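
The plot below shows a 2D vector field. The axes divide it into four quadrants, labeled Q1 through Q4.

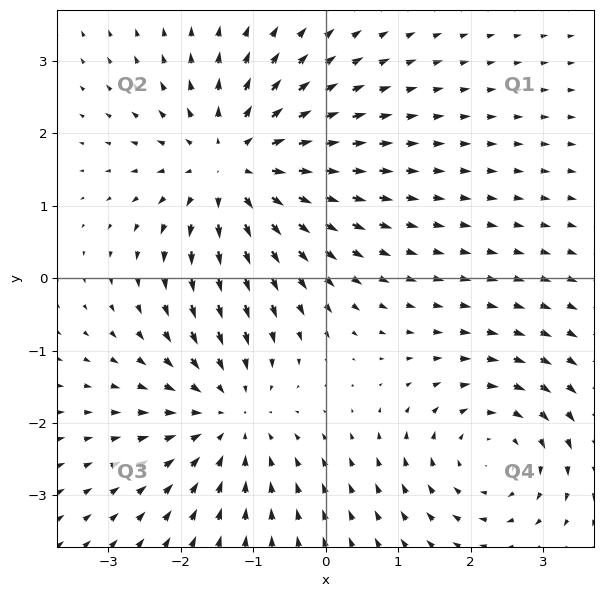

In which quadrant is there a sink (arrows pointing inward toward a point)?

Q3

The sink sits at approximately (-1.3, -1.9), which lies in quadrant Q3. The divergence there is about -3, negative as expected for a sink.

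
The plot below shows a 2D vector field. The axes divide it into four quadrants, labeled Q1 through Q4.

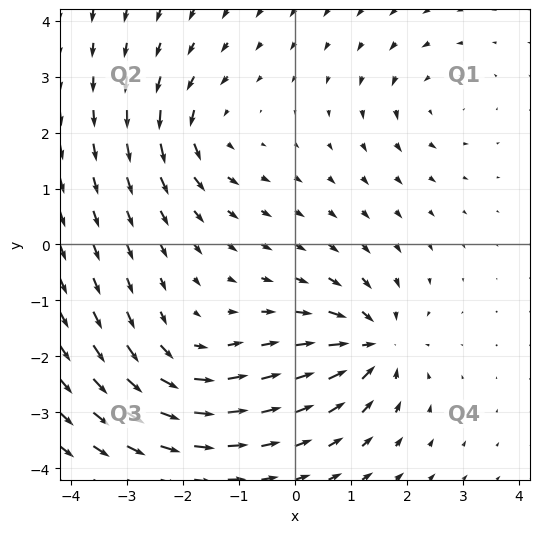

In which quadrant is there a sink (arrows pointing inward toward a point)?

Q4

The sink sits at approximately (1.4, -1.8), which lies in quadrant Q4. The divergence there is about -6, negative as expected for a sink.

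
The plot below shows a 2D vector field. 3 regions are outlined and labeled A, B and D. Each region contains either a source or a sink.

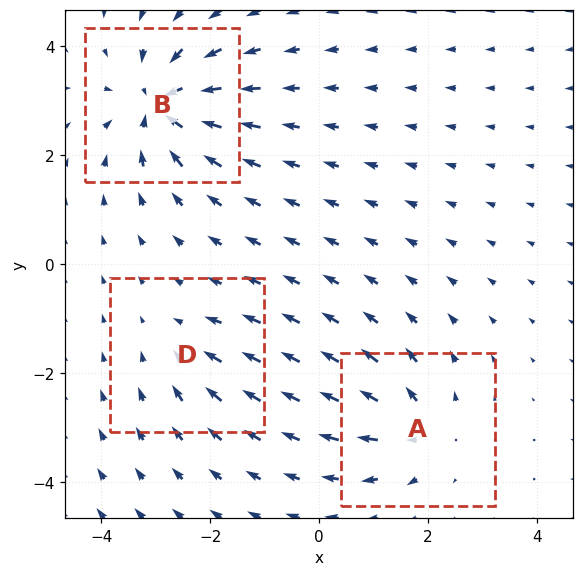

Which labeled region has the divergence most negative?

Divergence at each region's feature centre — A: about +4, B: about -6, D: about -3. Region B is most negative.

B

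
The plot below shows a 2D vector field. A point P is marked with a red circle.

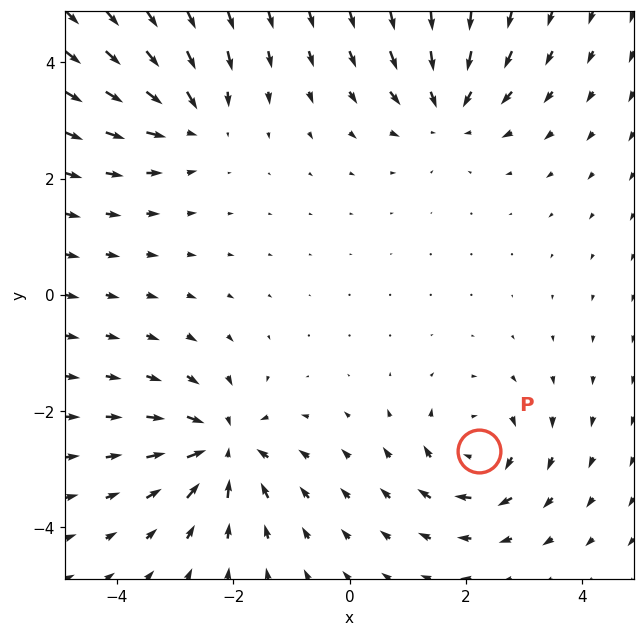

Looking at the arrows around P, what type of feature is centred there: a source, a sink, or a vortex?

vortex

At P (2.2, -2.7) the arrows circulate clockwise. Divergence ≈0, curl about -4 — near-zero divergence with nonzero curl is a vortex.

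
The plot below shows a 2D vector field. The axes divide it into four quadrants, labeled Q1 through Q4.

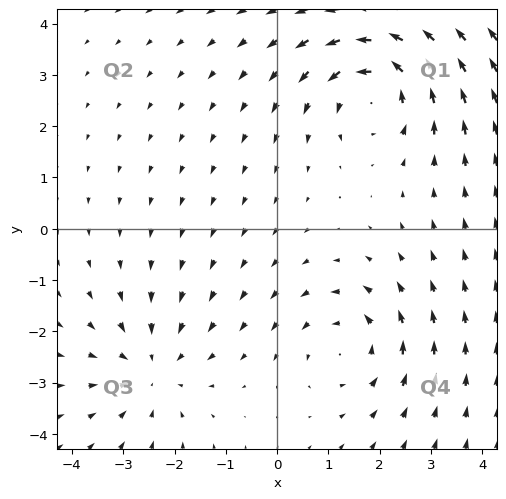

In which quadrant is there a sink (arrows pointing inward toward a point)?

The sink sits at approximately (-2.4, -2.7), which lies in quadrant Q3. The divergence there is about -3, negative as expected for a sink.

Q3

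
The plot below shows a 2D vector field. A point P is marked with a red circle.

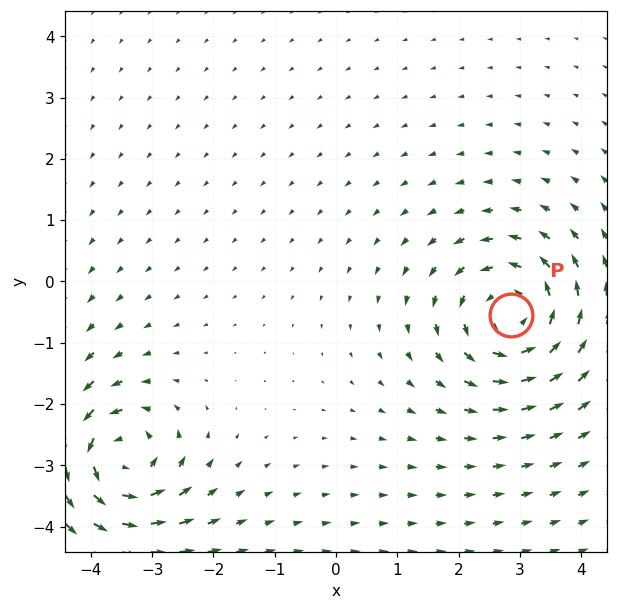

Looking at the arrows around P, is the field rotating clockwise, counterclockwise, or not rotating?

Near P at (2.9, -0.5) the arrows circulate counterclockwise. The curl (z-component) there is about +5; positive curl means counterclockwise rotation.

counterclockwise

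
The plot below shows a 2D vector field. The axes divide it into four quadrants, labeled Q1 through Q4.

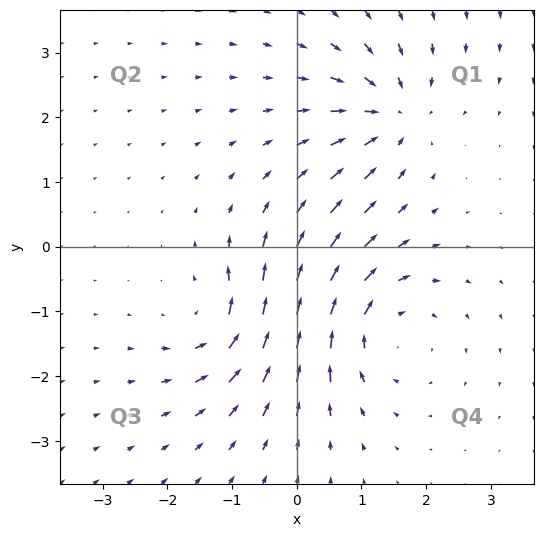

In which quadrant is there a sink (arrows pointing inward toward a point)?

Q1

The sink sits at approximately (1.5, 2.0), which lies in quadrant Q1. The divergence there is about -3, negative as expected for a sink.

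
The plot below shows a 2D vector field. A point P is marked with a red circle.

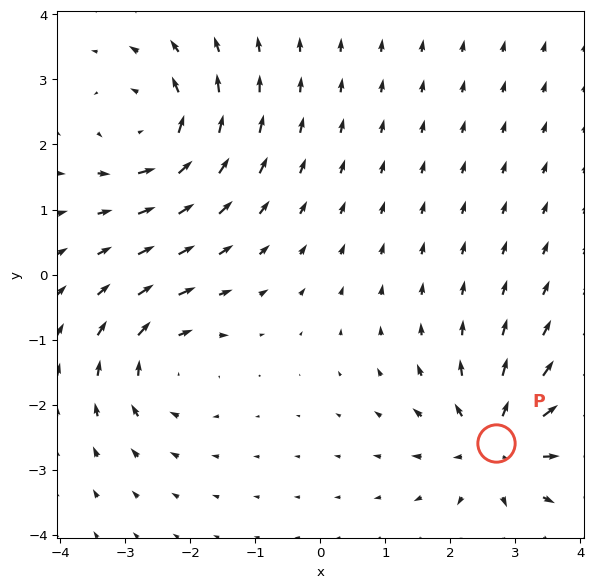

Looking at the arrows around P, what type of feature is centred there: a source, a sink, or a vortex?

source

At P (2.7, -2.6) the arrows spread outward. Divergence about +6, curl ≈0 — positive divergence with near-zero curl is a source.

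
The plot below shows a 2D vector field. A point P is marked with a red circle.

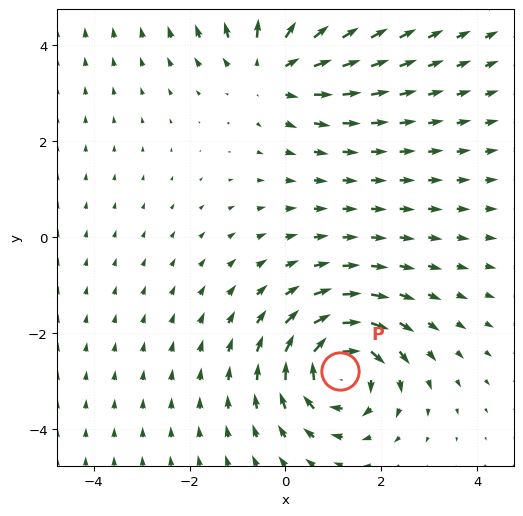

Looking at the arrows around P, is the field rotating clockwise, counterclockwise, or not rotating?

Near P at (1.1, -2.8) the arrows circulate clockwise. The curl (z-component) there is about -4; negative curl means clockwise rotation.

clockwise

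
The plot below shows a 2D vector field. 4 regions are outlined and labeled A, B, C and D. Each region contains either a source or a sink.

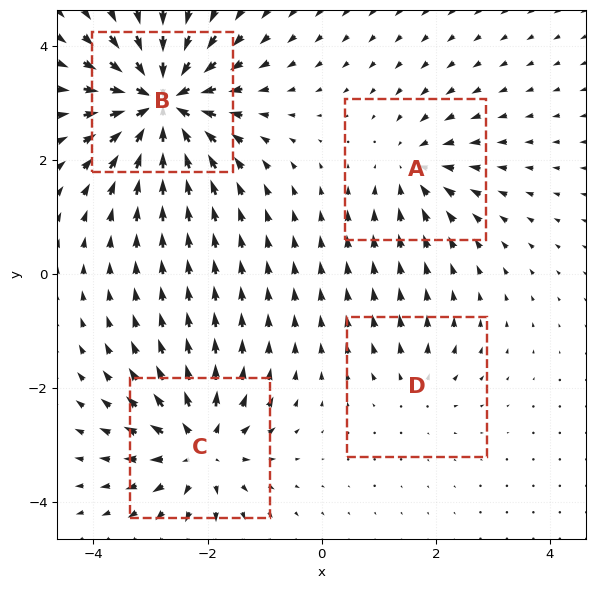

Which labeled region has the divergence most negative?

Divergence at each region's feature centre — A: about -4, B: about -9, C: about +6, D: about +3. Region B is most negative.

B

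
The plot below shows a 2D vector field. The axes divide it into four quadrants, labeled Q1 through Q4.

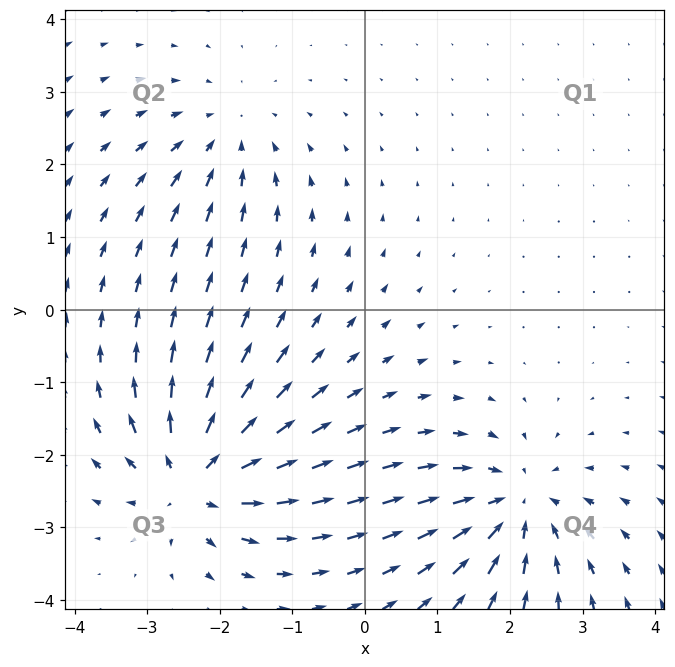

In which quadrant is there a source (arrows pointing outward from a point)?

The source sits at approximately (-2.3, -2.3), which lies in quadrant Q3. The divergence there is about +7, positive as expected for a source.

Q3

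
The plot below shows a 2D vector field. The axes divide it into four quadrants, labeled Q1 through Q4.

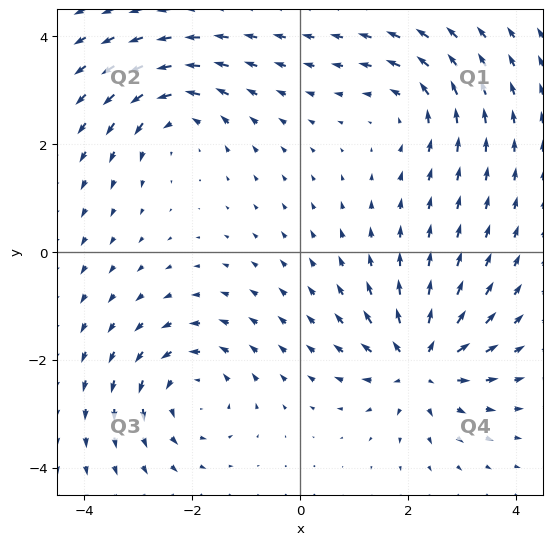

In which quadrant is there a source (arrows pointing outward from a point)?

The source sits at approximately (2.2, -2.1), which lies in quadrant Q4. The divergence there is about +6, positive as expected for a source.

Q4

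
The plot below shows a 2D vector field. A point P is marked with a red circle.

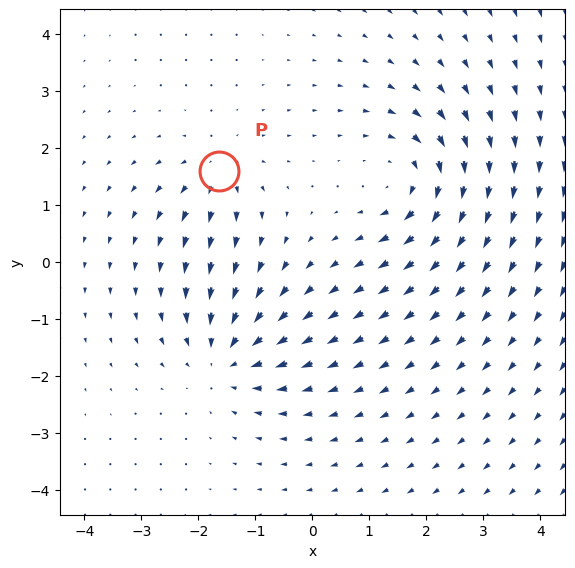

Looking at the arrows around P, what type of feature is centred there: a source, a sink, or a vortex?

At P (-1.6, 1.6) the arrows spread outward. Divergence about +4, curl ≈0 — positive divergence with near-zero curl is a source.

source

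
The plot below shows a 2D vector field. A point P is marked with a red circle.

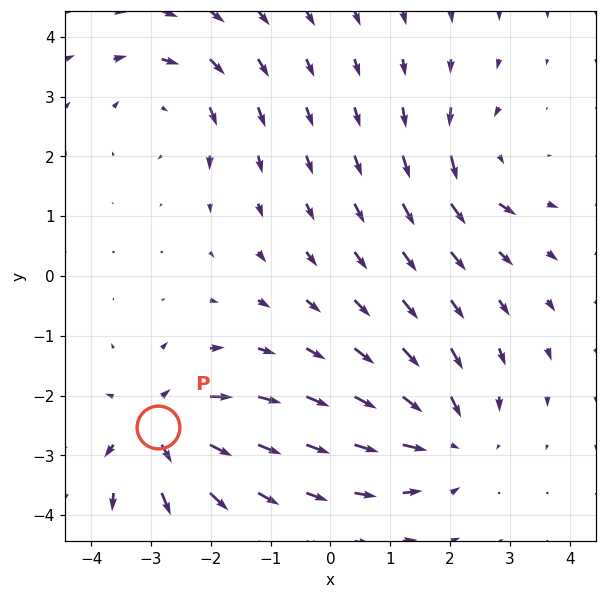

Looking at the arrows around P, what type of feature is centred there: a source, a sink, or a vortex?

At P (-2.9, -2.5) the arrows spread outward. Divergence about +7, curl ≈0 — positive divergence with near-zero curl is a source.

source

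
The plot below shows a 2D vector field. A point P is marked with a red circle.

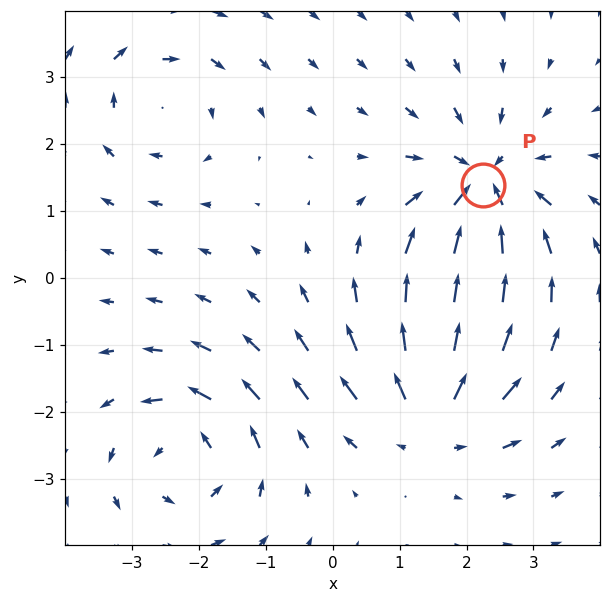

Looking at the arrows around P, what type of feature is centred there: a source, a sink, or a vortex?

sink

At P (2.3, 1.4) the arrows converge inward. Divergence about -6, curl ≈0 — negative divergence with near-zero curl is a sink.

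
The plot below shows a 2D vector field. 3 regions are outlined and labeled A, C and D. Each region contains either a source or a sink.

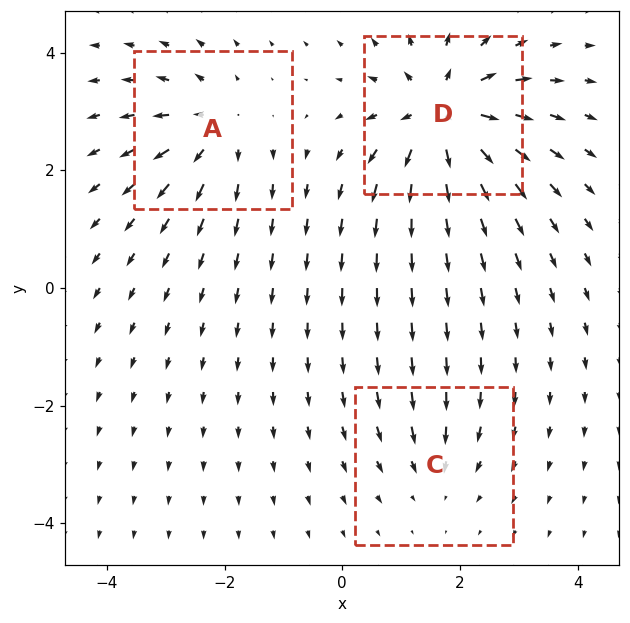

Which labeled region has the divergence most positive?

Divergence at each region's feature centre — A: about +4, C: about -2, D: about +6. Region D is most positive.

D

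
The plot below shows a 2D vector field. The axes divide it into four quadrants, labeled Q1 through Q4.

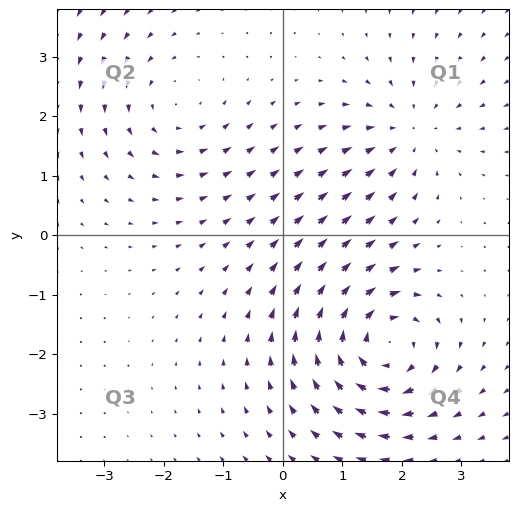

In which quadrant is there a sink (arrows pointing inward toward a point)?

Q1

The sink sits at approximately (2.1, 1.7), which lies in quadrant Q1. The divergence there is about -3, negative as expected for a sink.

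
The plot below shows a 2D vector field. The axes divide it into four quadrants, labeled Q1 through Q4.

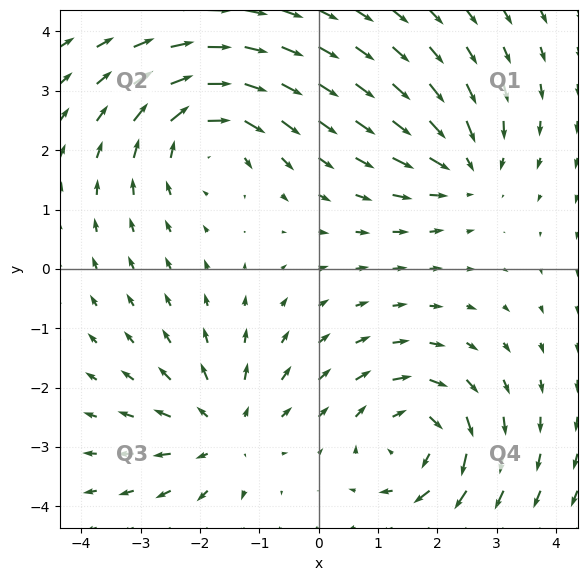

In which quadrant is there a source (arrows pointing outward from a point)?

The source sits at approximately (-1.6, -2.7), which lies in quadrant Q3. The divergence there is about +3, positive as expected for a source.

Q3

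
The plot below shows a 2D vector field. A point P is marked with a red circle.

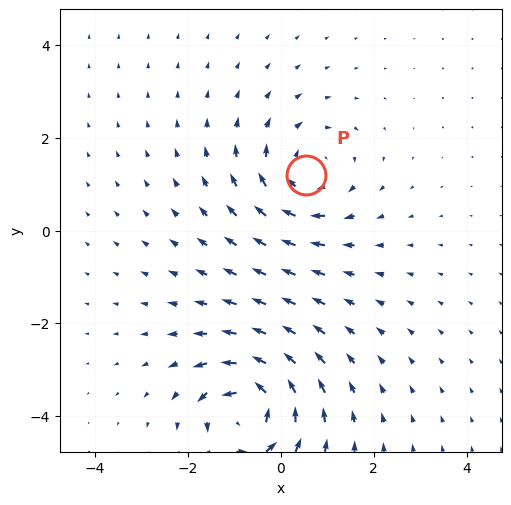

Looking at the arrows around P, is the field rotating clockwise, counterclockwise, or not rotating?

Near P at (0.5, 1.2) the arrows circulate clockwise. The curl (z-component) there is about -3; negative curl means clockwise rotation.

clockwise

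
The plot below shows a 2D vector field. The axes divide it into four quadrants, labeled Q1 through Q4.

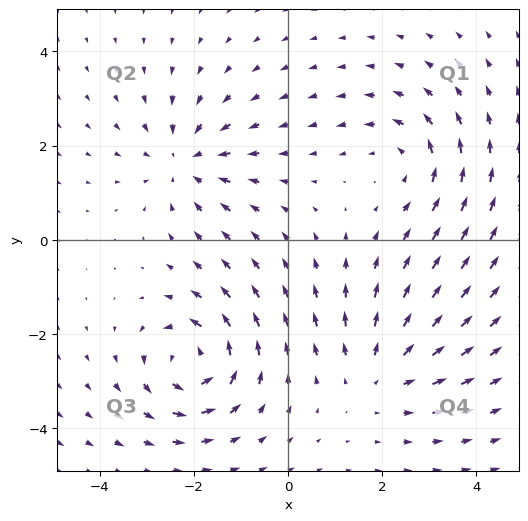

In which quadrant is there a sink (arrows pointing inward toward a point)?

The sink sits at approximately (-2.2, 1.7), which lies in quadrant Q2. The divergence there is about -4, negative as expected for a sink.

Q2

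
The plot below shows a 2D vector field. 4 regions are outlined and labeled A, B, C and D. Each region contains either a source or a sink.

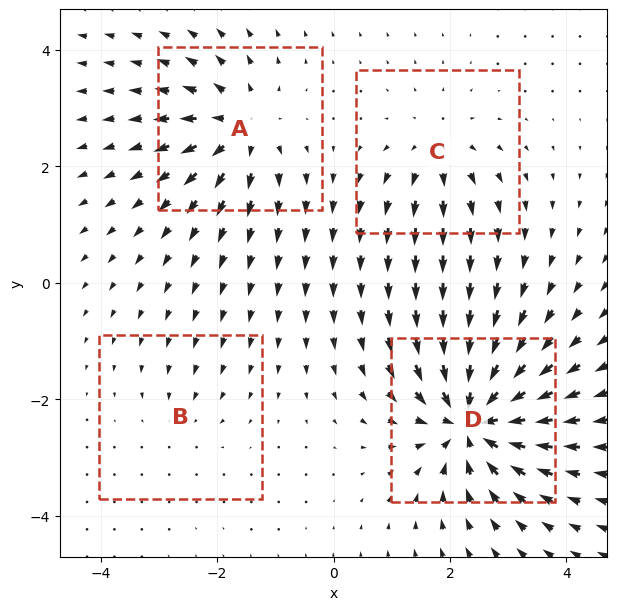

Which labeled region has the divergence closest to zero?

Divergence at each region's feature centre — A: about +6, B: about -2, C: about +4, D: about -10. Region B is closest to zero.

B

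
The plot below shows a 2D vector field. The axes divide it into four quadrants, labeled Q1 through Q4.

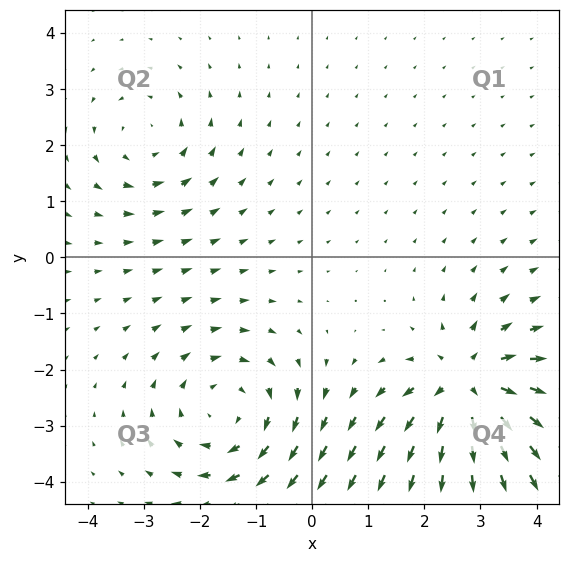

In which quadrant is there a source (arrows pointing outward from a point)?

Q4

The source sits at approximately (2.8, -2.3), which lies in quadrant Q4. The divergence there is about +6, positive as expected for a source.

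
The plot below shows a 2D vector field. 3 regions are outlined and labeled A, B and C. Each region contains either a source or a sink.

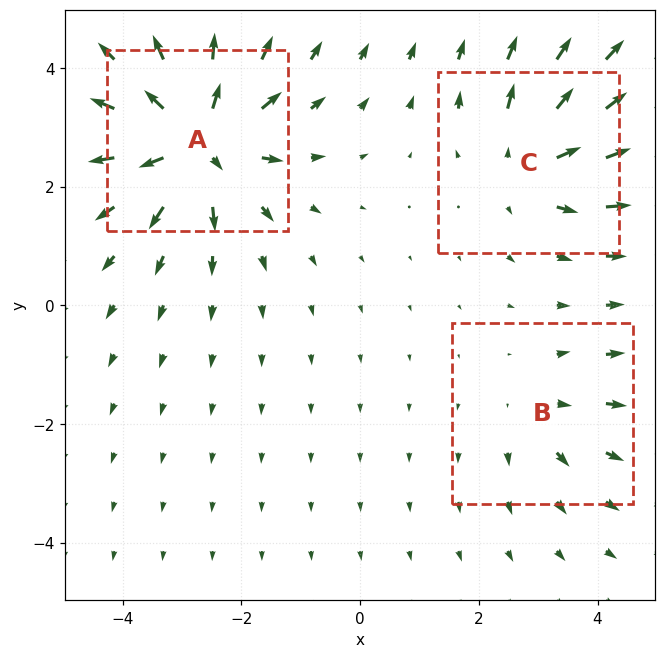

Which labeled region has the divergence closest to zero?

Divergence at each region's feature centre — A: about +6, B: about +2, C: about +4. Region B is closest to zero.

B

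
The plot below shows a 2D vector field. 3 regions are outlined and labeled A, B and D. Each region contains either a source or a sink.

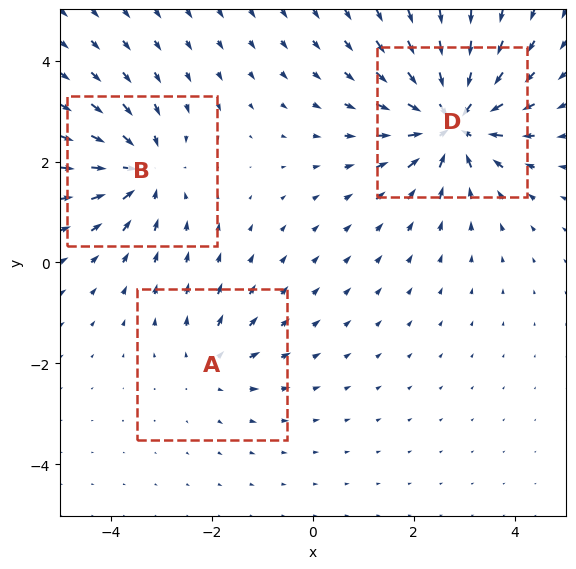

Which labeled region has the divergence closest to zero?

Divergence at each region's feature centre — A: about +2, B: about -4, D: about -6. Region A is closest to zero.

A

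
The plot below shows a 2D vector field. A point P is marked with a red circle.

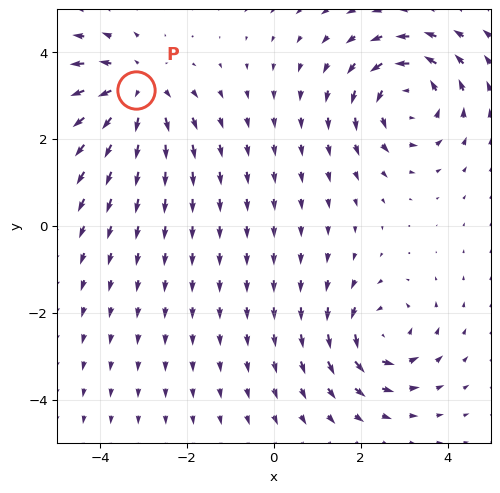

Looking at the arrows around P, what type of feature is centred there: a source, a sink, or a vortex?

At P (-3.2, 3.1) the arrows spread outward. Divergence about +5, curl ≈0 — positive divergence with near-zero curl is a source.

source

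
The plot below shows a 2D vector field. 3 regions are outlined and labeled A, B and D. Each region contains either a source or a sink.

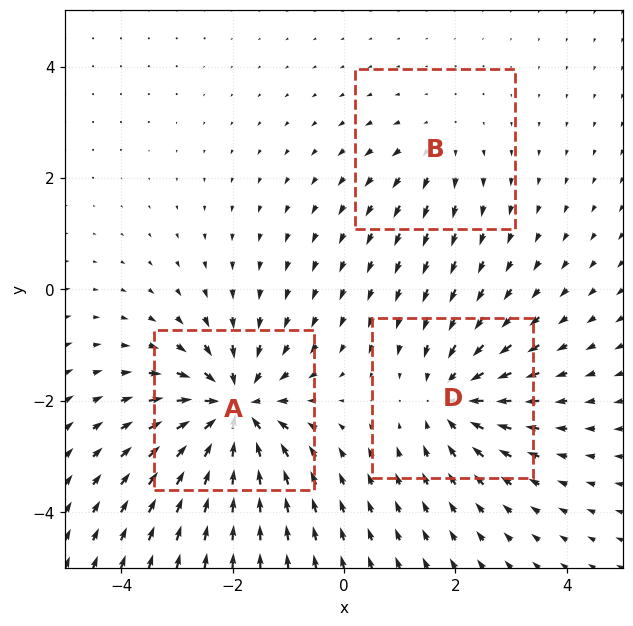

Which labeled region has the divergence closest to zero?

B

Divergence at each region's feature centre — A: about -6, B: about +2, D: about -4. Region B is closest to zero.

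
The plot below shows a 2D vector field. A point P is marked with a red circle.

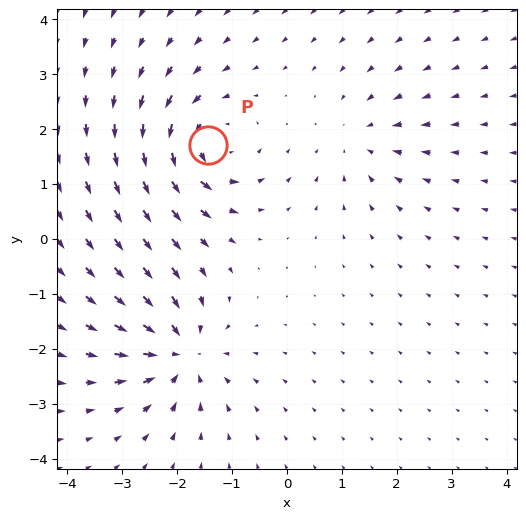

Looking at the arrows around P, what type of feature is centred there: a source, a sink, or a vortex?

At P (-1.4, 1.7) the arrows circulate counterclockwise. Divergence ≈0, curl about +5 — near-zero divergence with nonzero curl is a vortex.

vortex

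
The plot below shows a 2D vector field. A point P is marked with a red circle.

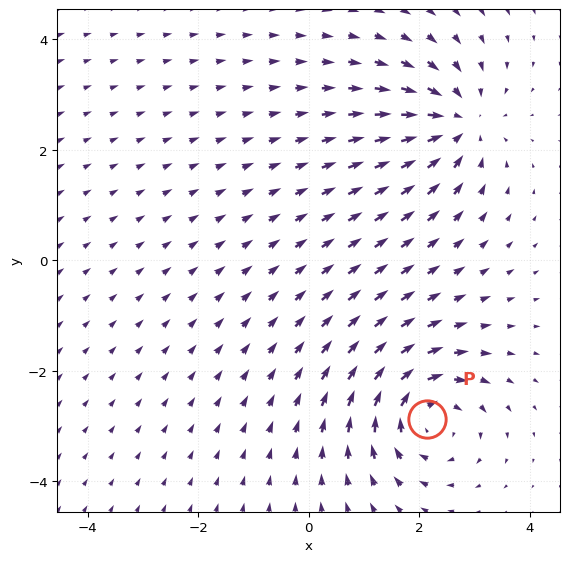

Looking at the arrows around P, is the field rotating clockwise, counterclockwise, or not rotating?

clockwise

Near P at (2.1, -2.9) the arrows circulate clockwise. The curl (z-component) there is about -4; negative curl means clockwise rotation.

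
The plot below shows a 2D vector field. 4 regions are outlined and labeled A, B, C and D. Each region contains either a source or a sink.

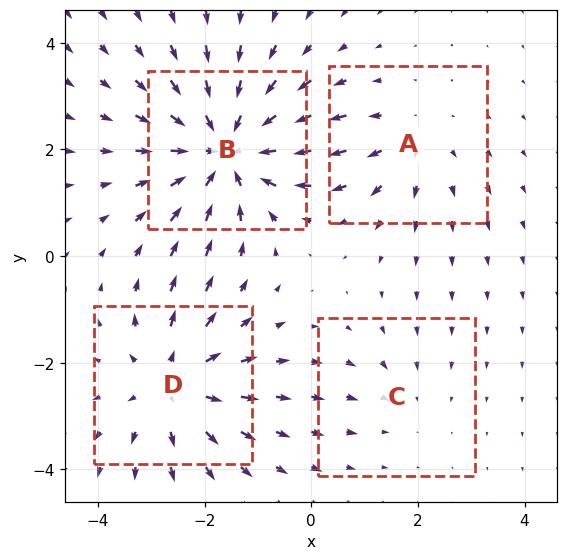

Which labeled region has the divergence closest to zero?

Divergence at each region's feature centre — A: about +3, B: about -6, C: about -2, D: about +4. Region C is closest to zero.

C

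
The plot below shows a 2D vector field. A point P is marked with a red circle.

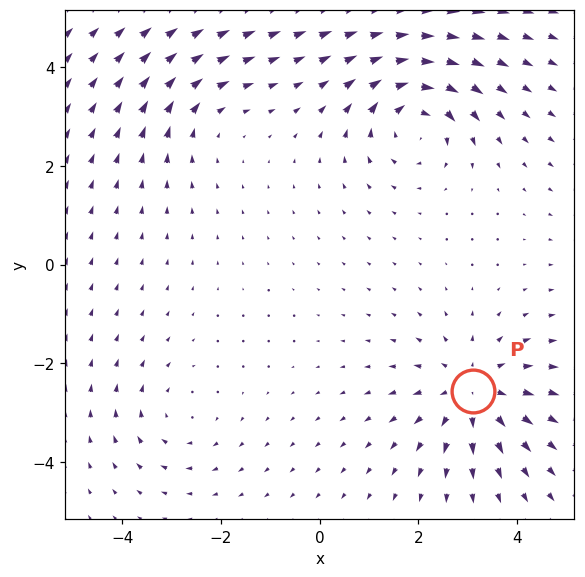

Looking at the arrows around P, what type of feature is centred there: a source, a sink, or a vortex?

At P (3.1, -2.6) the arrows spread outward. Divergence about +5, curl ≈0 — positive divergence with near-zero curl is a source.

source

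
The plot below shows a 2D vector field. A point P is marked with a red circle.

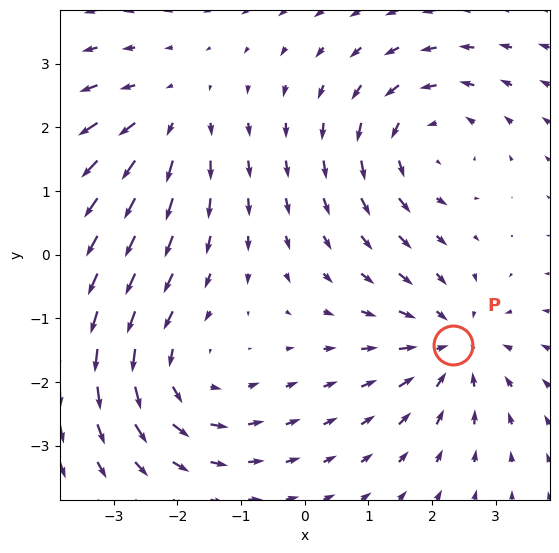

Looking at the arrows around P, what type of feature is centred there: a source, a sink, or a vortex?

sink

At P (2.3, -1.4) the arrows converge inward. Divergence about -4, curl ≈0 — negative divergence with near-zero curl is a sink.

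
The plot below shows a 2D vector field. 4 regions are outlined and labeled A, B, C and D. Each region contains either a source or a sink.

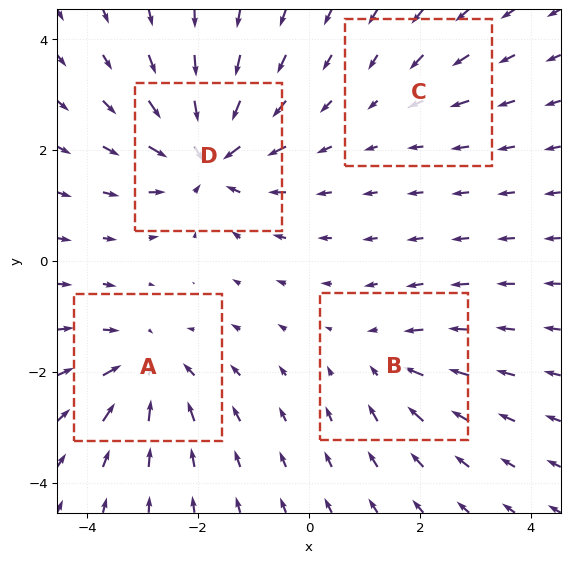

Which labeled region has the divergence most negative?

Divergence at each region's feature centre — A: about -6, B: about -4, C: about -2, D: about -8. Region D is most negative.

D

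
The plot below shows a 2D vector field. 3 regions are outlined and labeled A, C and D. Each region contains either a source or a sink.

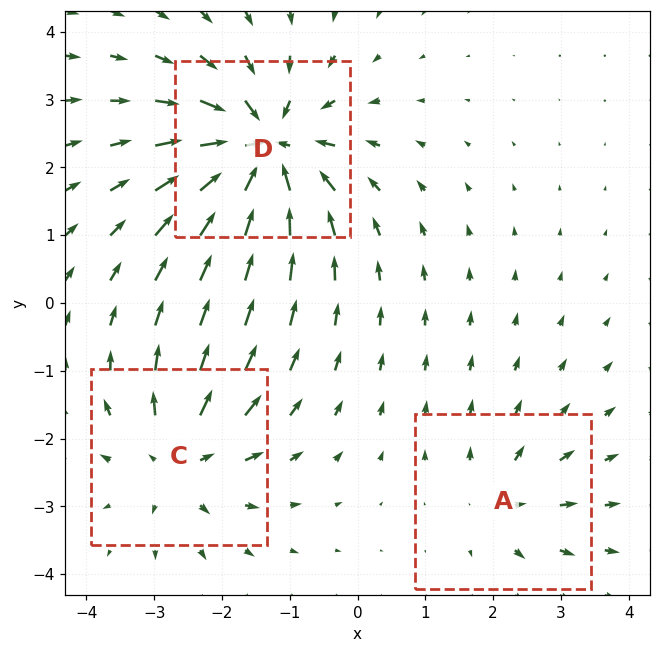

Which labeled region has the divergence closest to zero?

A

Divergence at each region's feature centre — A: about +2, C: about +4, D: about -6. Region A is closest to zero.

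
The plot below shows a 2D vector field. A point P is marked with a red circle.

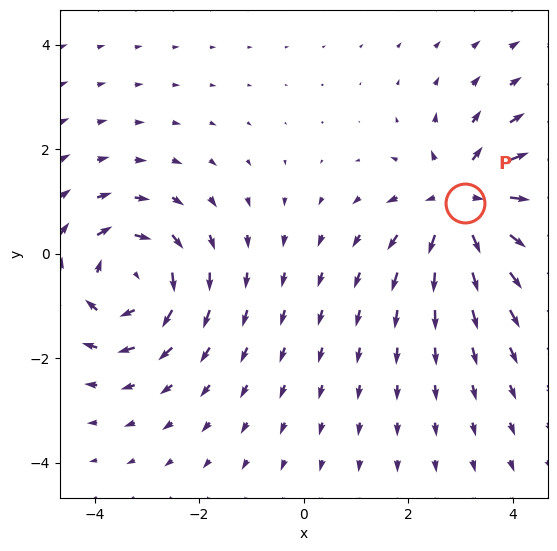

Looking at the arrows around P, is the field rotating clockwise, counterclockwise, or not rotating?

Near P at (3.1, 1.0) the arrows show no circulation. The curl there is ≈0.

not rotating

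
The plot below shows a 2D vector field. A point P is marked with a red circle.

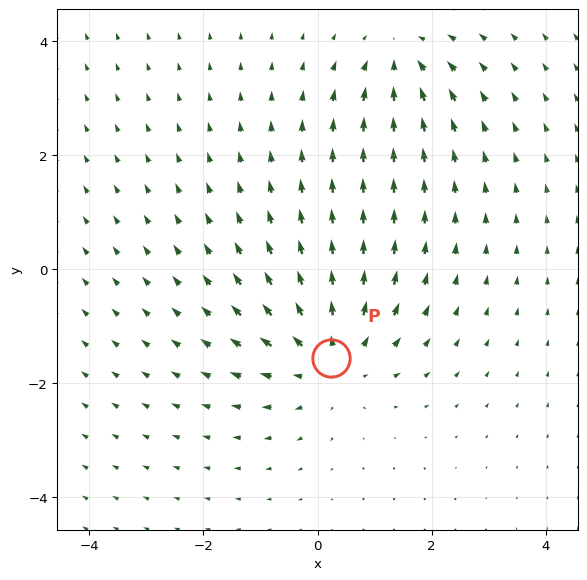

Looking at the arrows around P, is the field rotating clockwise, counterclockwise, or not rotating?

not rotating

Near P at (0.2, -1.6) the arrows show no circulation. The curl there is ≈0.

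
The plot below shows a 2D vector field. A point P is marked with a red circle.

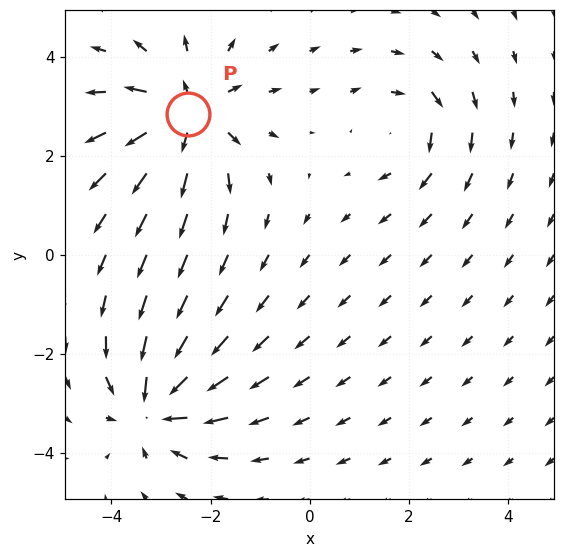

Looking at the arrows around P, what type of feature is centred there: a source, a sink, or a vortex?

source

At P (-2.5, 2.9) the arrows spread outward. Divergence about +4, curl ≈0 — positive divergence with near-zero curl is a source.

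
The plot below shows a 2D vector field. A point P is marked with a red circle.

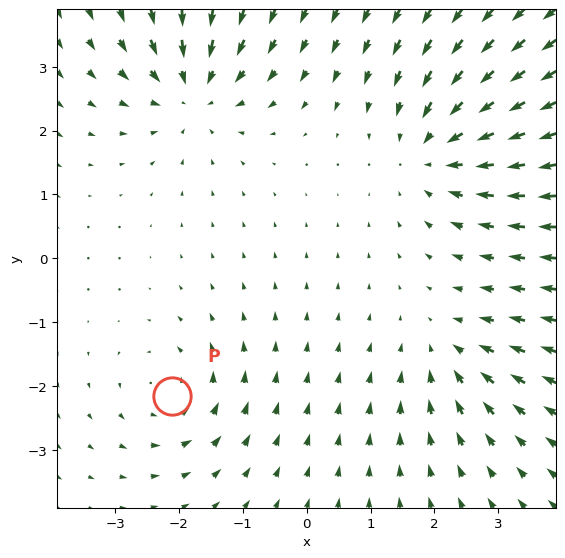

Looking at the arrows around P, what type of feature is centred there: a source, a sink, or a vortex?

At P (-2.1, -2.2) the arrows circulate counterclockwise. Divergence ≈0, curl about +4 — near-zero divergence with nonzero curl is a vortex.

vortex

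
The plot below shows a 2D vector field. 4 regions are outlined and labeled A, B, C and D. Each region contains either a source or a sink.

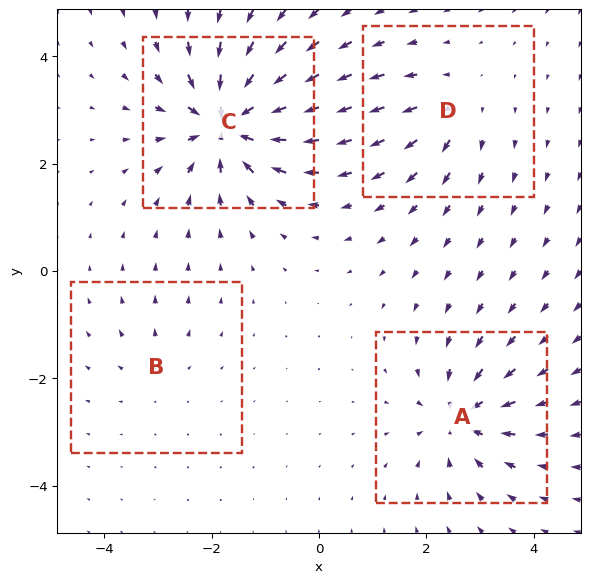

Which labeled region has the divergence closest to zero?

B

Divergence at each region's feature centre — A: about -6, B: about +3, C: about -10, D: about +4. Region B is closest to zero.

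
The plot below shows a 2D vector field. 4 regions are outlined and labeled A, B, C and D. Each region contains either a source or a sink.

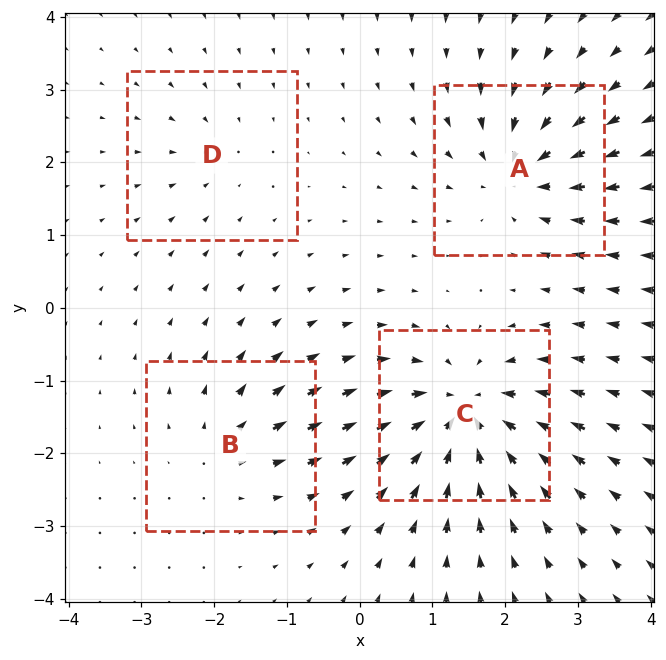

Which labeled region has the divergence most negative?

Divergence at each region's feature centre — A: about -6, B: about +4, C: about -8, D: about -3. Region C is most negative.

C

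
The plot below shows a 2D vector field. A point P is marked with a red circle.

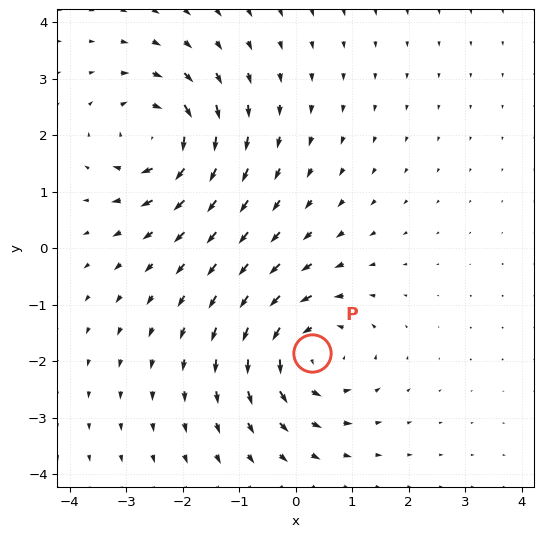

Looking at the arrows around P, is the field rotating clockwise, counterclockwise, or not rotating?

Near P at (0.3, -1.9) the arrows circulate counterclockwise. The curl (z-component) there is about +5; positive curl means counterclockwise rotation.

counterclockwise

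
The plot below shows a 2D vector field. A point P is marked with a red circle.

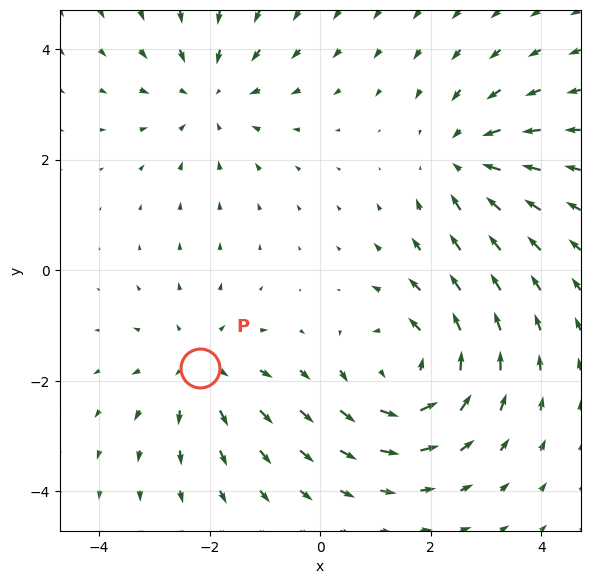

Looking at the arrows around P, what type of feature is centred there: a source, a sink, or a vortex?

source

At P (-2.2, -1.8) the arrows spread outward. Divergence about +3, curl ≈0 — positive divergence with near-zero curl is a source.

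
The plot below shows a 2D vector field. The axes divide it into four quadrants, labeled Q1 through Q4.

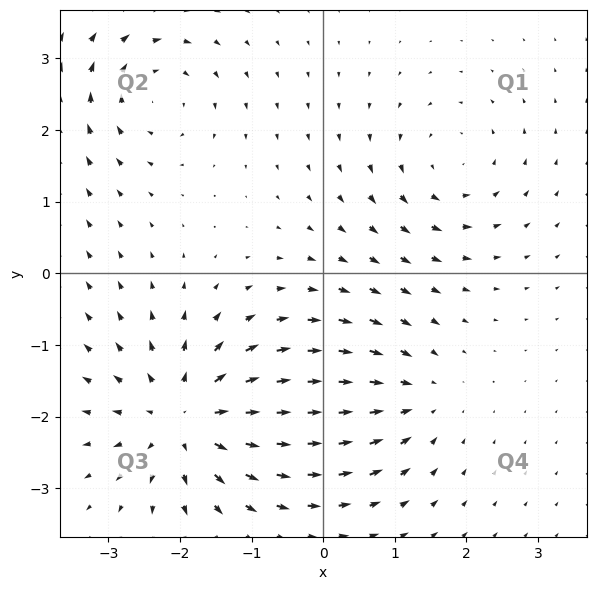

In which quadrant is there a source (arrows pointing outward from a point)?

The source sits at approximately (-1.9, -2.0), which lies in quadrant Q3. The divergence there is about +5, positive as expected for a source.

Q3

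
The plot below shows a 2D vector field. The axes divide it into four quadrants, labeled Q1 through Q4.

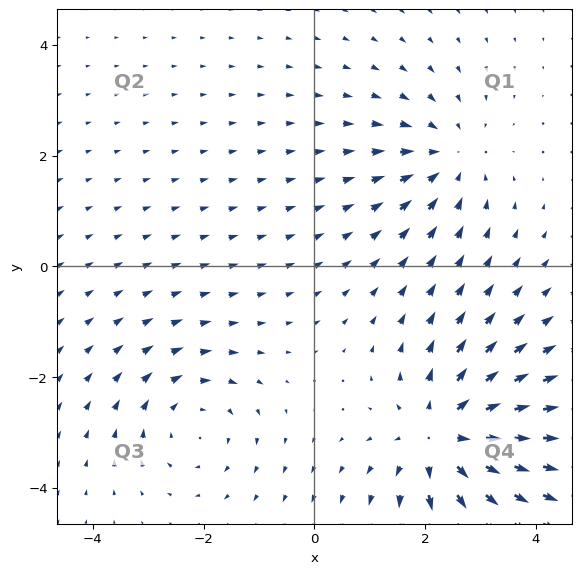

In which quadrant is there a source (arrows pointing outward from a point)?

Q4

The source sits at approximately (2.4, -3.1), which lies in quadrant Q4. The divergence there is about +4, positive as expected for a source.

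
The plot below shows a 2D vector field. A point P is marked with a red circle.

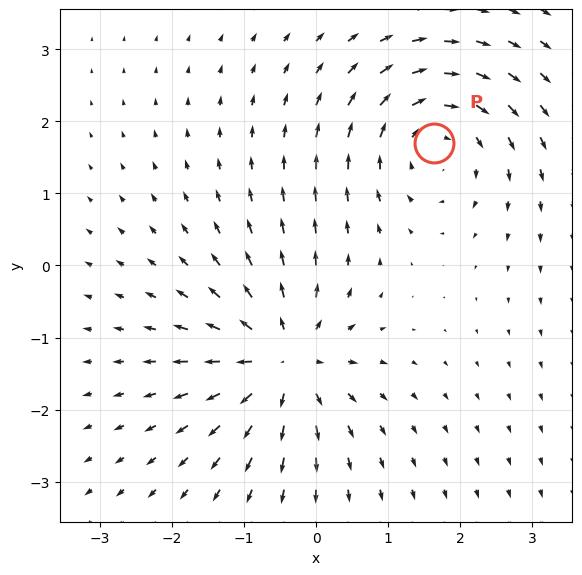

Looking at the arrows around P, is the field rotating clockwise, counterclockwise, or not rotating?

Near P at (1.6, 1.7) the arrows circulate clockwise. The curl (z-component) there is about -4; negative curl means clockwise rotation.

clockwise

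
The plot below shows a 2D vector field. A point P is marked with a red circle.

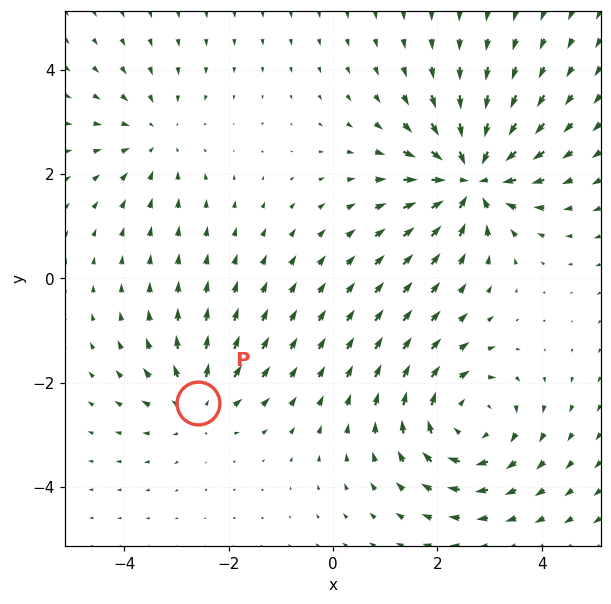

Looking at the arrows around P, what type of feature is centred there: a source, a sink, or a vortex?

source

At P (-2.6, -2.4) the arrows spread outward. Divergence about +3, curl ≈0 — positive divergence with near-zero curl is a source.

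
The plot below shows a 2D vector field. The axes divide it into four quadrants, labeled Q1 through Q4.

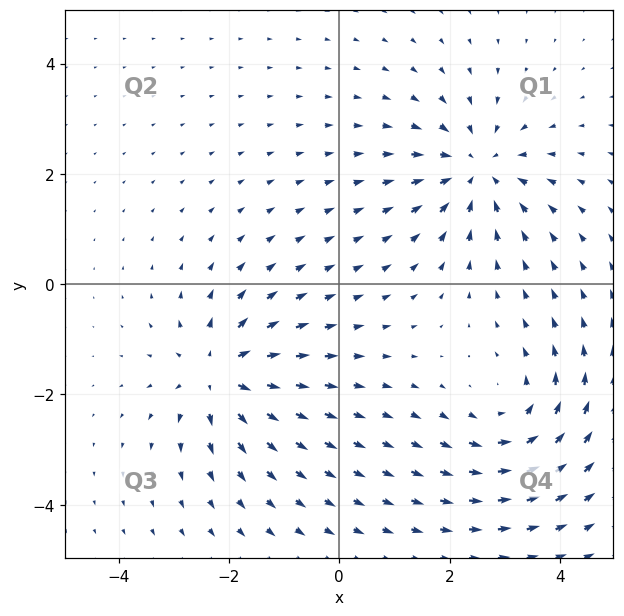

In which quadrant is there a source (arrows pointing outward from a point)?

Q3

The source sits at approximately (-2.2, -1.6), which lies in quadrant Q3. The divergence there is about +4, positive as expected for a source.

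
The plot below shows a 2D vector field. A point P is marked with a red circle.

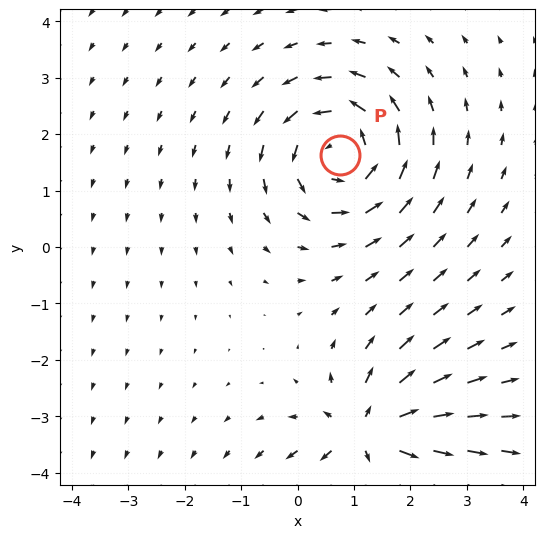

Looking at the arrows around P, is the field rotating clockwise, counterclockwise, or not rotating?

counterclockwise

Near P at (0.8, 1.6) the arrows circulate counterclockwise. The curl (z-component) there is about +4; positive curl means counterclockwise rotation.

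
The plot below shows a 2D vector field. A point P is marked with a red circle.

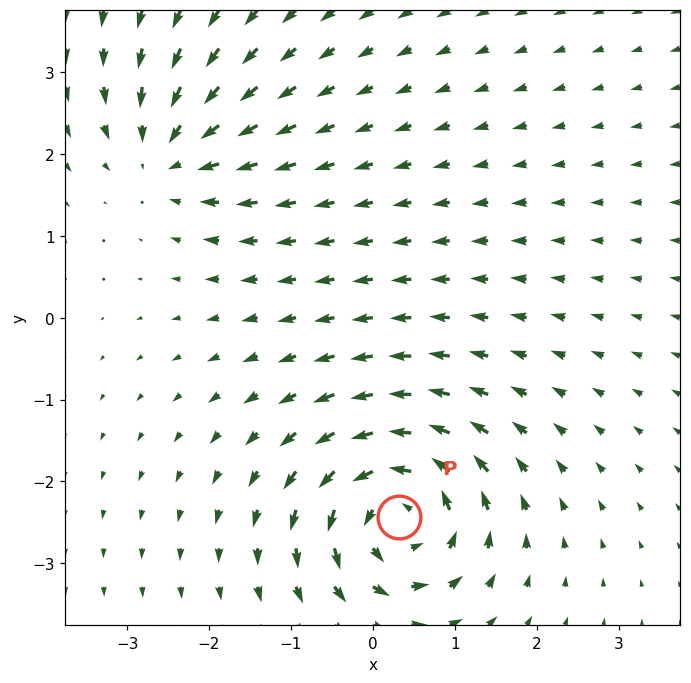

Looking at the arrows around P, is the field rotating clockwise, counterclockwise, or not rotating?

Near P at (0.3, -2.4) the arrows circulate counterclockwise. The curl (z-component) there is about +7; positive curl means counterclockwise rotation.

counterclockwise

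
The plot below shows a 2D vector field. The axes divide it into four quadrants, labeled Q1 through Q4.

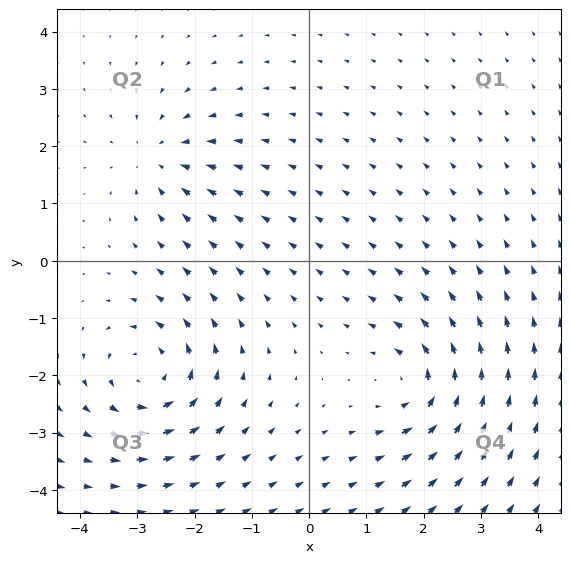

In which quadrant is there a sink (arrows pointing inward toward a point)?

Q2

The sink sits at approximately (-2.6, 1.8), which lies in quadrant Q2. The divergence there is about -4, negative as expected for a sink.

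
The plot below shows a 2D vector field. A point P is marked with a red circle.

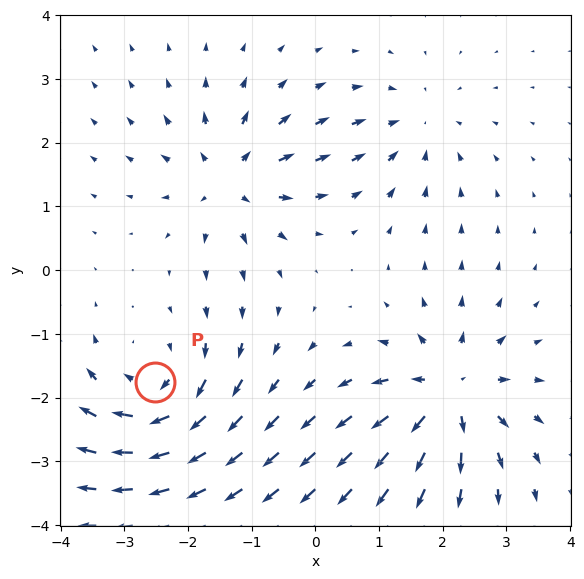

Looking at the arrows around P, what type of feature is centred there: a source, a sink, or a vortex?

At P (-2.5, -1.8) the arrows circulate clockwise. Divergence ≈0, curl about -5 — near-zero divergence with nonzero curl is a vortex.

vortex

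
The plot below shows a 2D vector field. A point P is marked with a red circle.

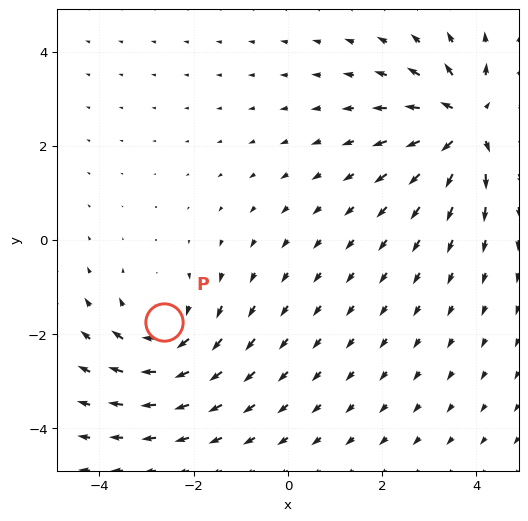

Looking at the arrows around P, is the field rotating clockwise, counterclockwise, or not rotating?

Near P at (-2.6, -1.7) the arrows circulate clockwise. The curl (z-component) there is about -3; negative curl means clockwise rotation.

clockwise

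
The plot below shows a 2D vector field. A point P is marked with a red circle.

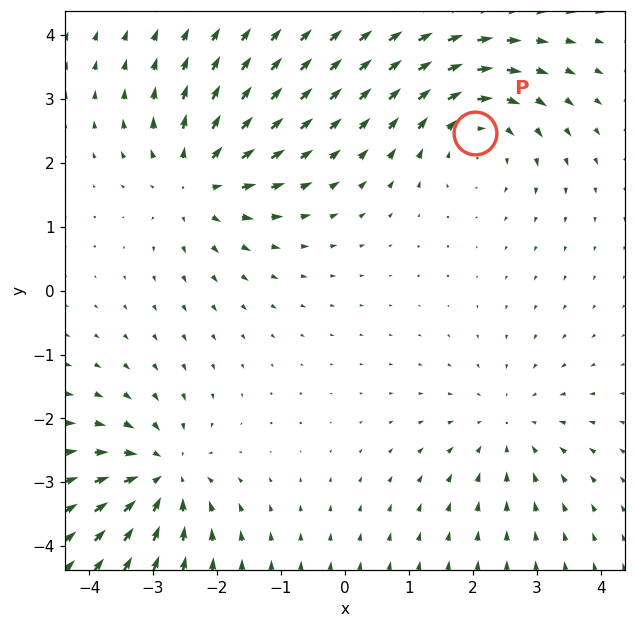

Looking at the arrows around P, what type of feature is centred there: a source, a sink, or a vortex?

vortex

At P (2.0, 2.5) the arrows circulate clockwise. Divergence ≈0, curl about -4 — near-zero divergence with nonzero curl is a vortex.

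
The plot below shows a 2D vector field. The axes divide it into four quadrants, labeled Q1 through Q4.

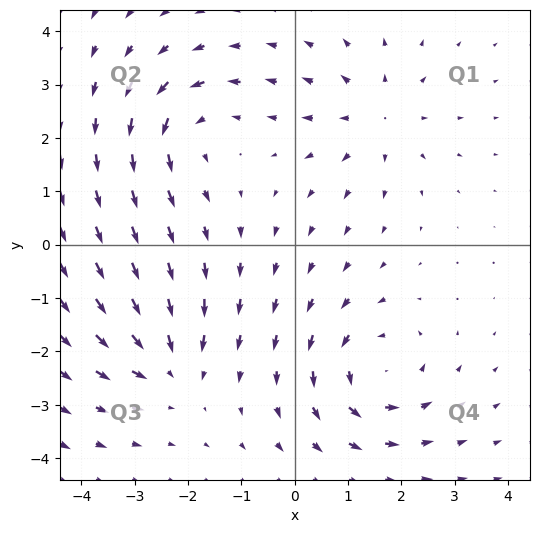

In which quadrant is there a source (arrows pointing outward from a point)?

The source sits at approximately (1.5, 2.4), which lies in quadrant Q1. The divergence there is about +4, positive as expected for a source.

Q1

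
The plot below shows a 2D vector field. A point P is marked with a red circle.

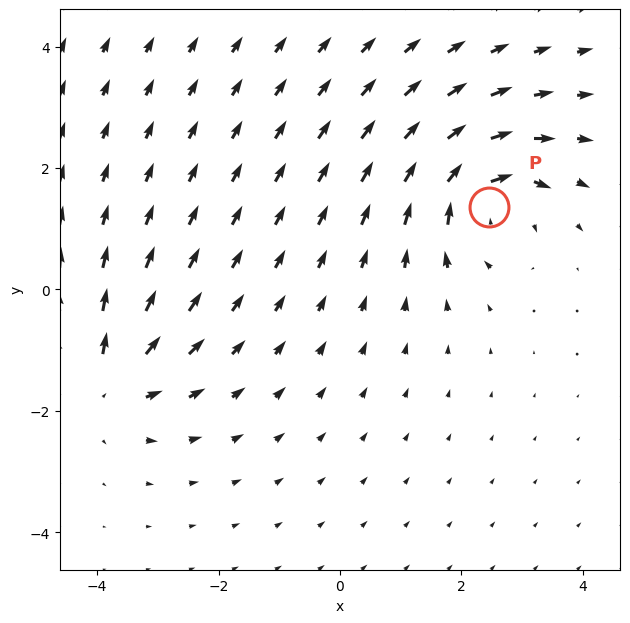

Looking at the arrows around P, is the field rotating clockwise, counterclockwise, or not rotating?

Near P at (2.5, 1.4) the arrows circulate clockwise. The curl (z-component) there is about -6; negative curl means clockwise rotation.

clockwise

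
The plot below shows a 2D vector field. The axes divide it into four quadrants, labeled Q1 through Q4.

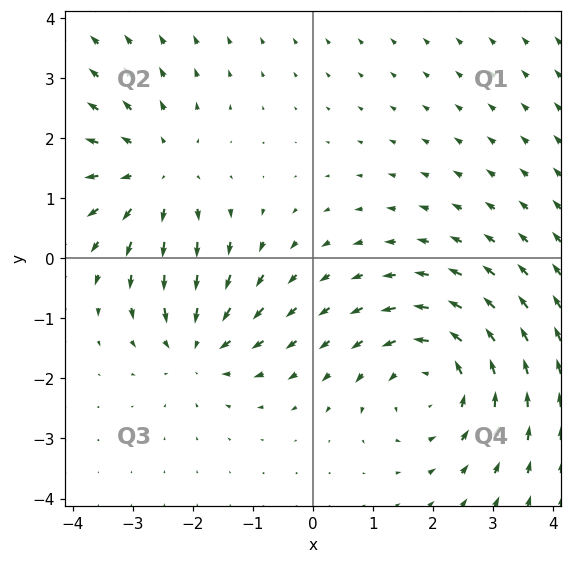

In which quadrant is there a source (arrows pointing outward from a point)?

The source sits at approximately (-2.6, 1.4), which lies in quadrant Q2. The divergence there is about +3, positive as expected for a source.

Q2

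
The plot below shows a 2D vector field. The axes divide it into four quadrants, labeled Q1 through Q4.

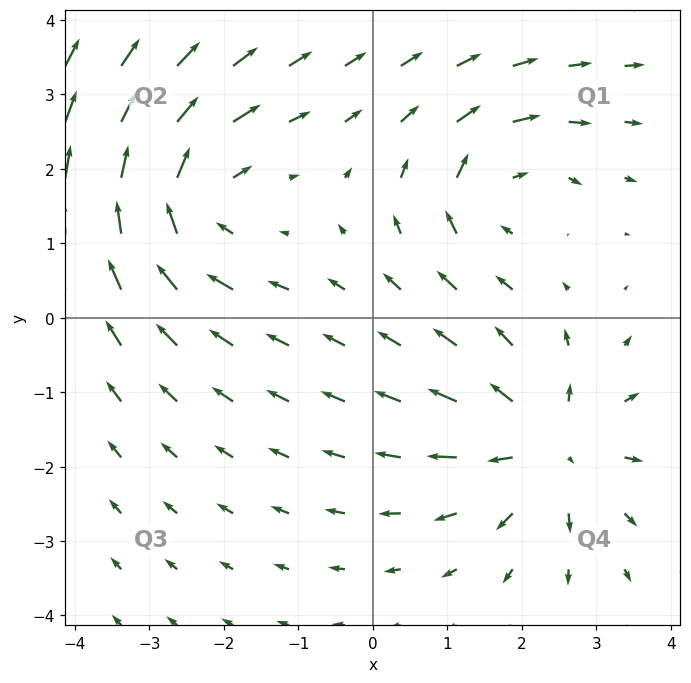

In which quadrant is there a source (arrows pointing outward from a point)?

The source sits at approximately (2.4, -1.7), which lies in quadrant Q4. The divergence there is about +5, positive as expected for a source.

Q4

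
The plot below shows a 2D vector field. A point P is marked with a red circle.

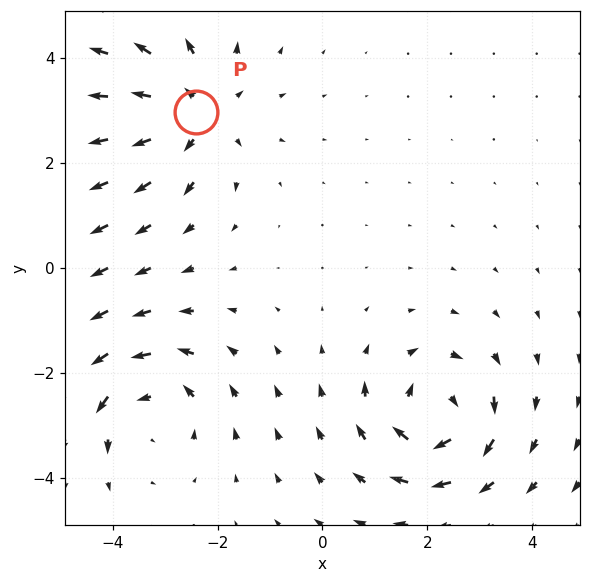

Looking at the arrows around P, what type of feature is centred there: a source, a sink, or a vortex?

source

At P (-2.4, 3.0) the arrows spread outward. Divergence about +3, curl ≈0 — positive divergence with near-zero curl is a source.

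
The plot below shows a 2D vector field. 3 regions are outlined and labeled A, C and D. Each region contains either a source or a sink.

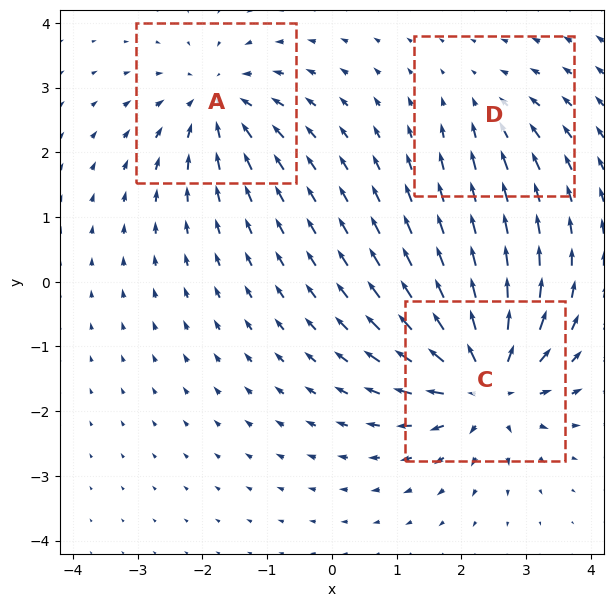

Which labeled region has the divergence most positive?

C

Divergence at each region's feature centre — A: about -4, C: about +6, D: about -2. Region C is most positive.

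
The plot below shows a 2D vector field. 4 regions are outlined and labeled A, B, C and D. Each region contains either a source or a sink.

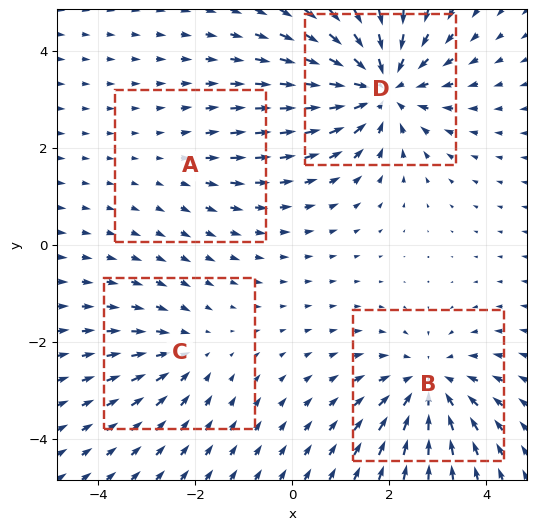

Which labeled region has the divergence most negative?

Divergence at each region's feature centre — A: about +2, B: about -5, C: about -3, D: about -6. Region D is most negative.

D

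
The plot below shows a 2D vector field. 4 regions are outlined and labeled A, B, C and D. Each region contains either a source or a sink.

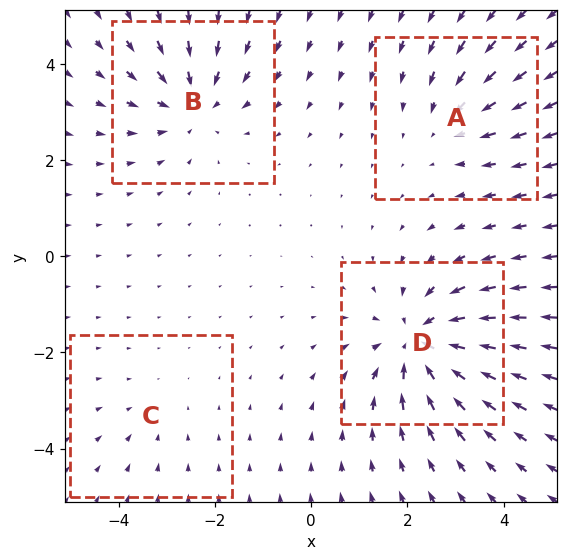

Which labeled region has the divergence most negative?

D

Divergence at each region's feature centre — A: about -3, B: about -5, C: about -2, D: about -6. Region D is most negative.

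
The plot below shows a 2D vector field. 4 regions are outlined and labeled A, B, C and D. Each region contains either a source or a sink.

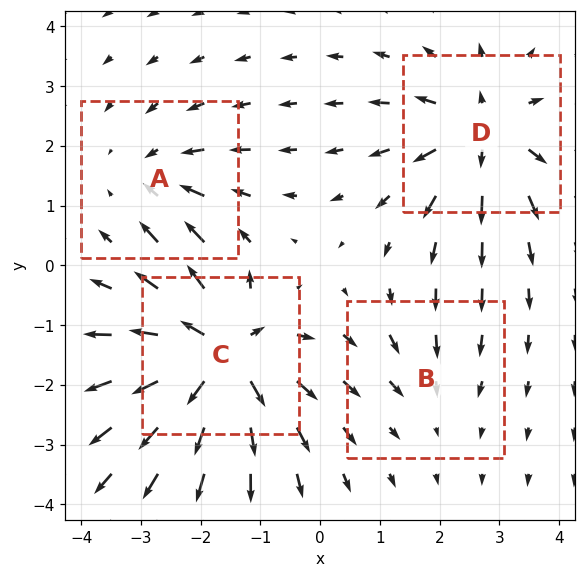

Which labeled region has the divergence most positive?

C

Divergence at each region's feature centre — A: about -4, B: about -2, C: about +9, D: about +6. Region C is most positive.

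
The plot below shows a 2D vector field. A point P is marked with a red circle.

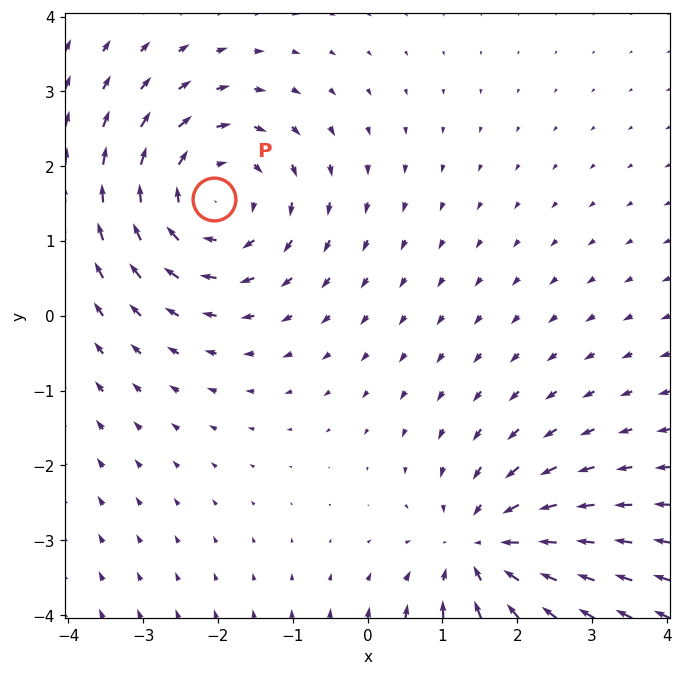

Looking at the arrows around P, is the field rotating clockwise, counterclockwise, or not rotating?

clockwise

Near P at (-2.0, 1.6) the arrows circulate clockwise. The curl (z-component) there is about -3; negative curl means clockwise rotation.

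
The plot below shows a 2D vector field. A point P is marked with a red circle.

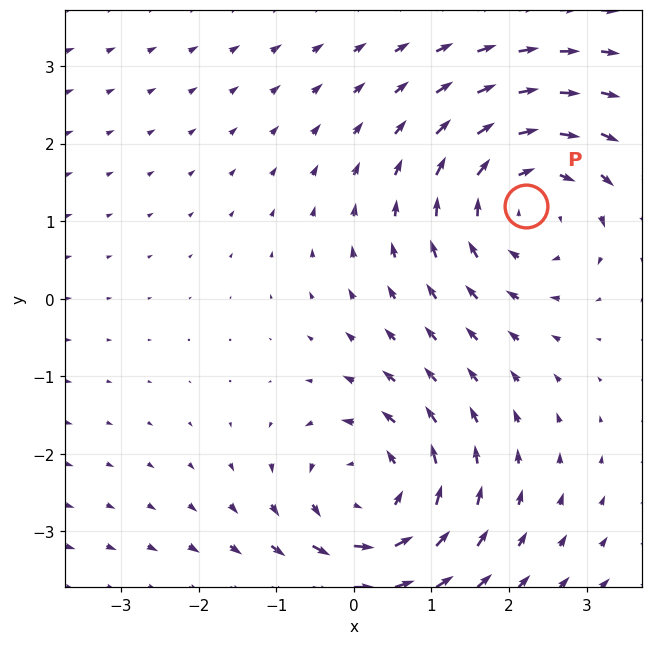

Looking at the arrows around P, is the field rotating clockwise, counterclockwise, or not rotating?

Near P at (2.2, 1.2) the arrows circulate clockwise. The curl (z-component) there is about -3; negative curl means clockwise rotation.

clockwise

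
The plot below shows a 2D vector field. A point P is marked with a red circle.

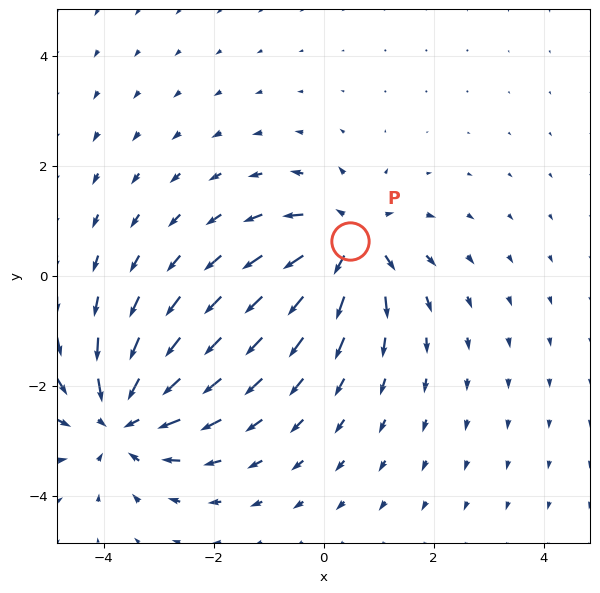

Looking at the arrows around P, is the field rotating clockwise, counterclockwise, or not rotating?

Near P at (0.5, 0.6) the arrows show no circulation. The curl there is ≈0.

not rotating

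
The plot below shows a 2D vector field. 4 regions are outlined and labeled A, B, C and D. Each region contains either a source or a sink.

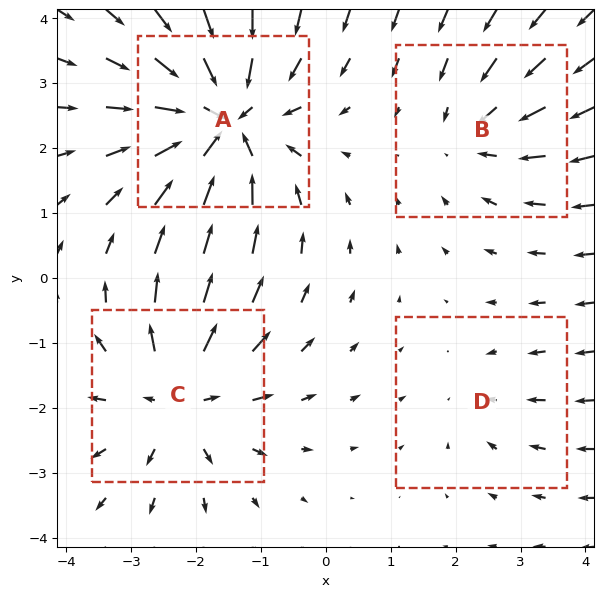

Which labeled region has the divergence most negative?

Divergence at each region's feature centre — A: about -7, B: about -3, C: about +5, D: about -2. Region A is most negative.

A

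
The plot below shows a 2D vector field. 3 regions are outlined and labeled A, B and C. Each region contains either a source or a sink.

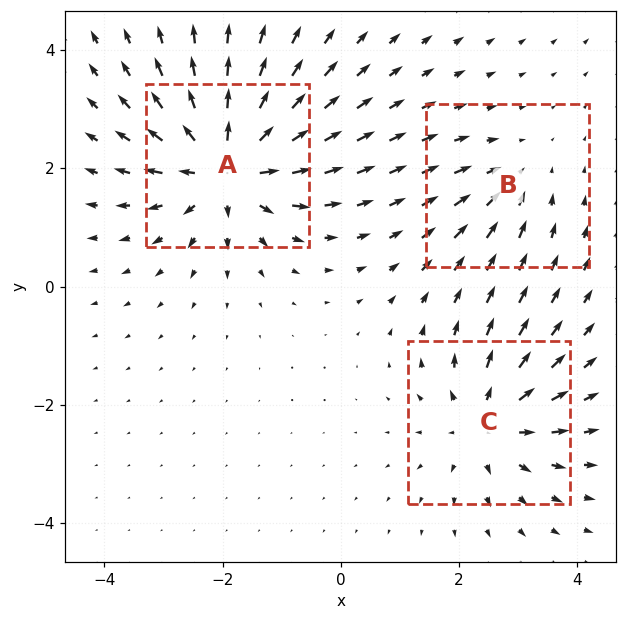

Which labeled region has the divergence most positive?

A

Divergence at each region's feature centre — A: about +6, B: about -2, C: about +4. Region A is most positive.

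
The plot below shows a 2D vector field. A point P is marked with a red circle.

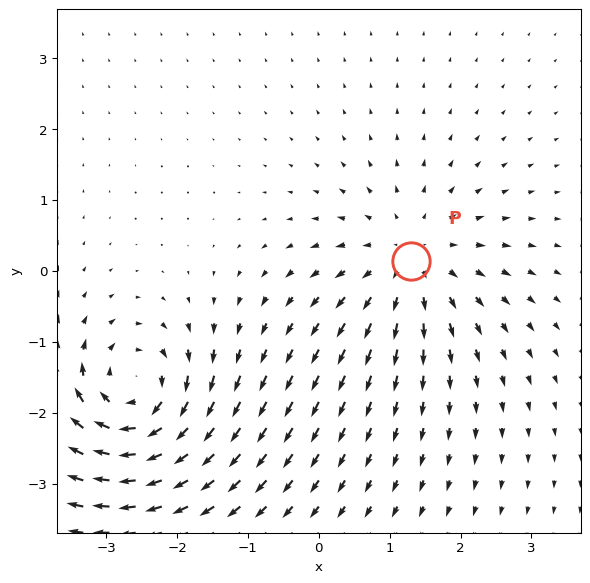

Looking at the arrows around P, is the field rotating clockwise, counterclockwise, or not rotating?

Near P at (1.3, 0.1) the arrows show no circulation. The curl there is ≈0.

not rotating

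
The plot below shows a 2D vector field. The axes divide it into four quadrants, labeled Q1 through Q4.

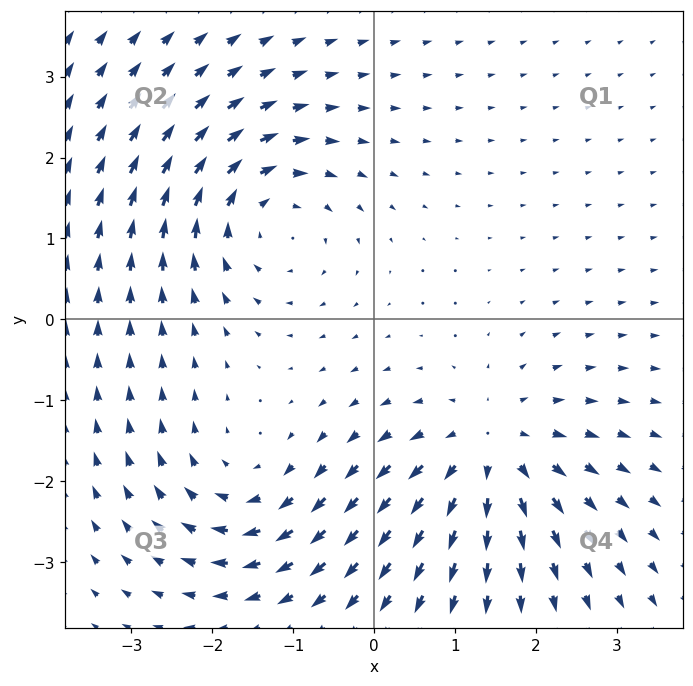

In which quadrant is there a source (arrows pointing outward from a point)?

Q4

The source sits at approximately (1.4, -1.6), which lies in quadrant Q4. The divergence there is about +4, positive as expected for a source.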